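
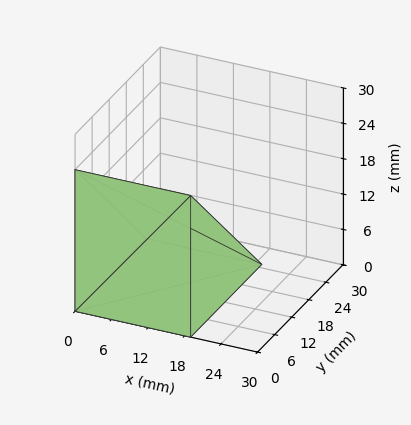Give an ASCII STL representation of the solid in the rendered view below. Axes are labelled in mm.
Reading the render: the shape is a wedge (ramp): 19 × 25 mm base, rising to 24 mm along the y=0 edge and sloping linearly to z=0 at y=25 (dimensions read to the nearest mm from the axis ticks). For the STL, each face is triangulated and given an outward normal.

solid part
  facet normal 0.0000 0.0000 -1.0000
    outer loop
      vertex 19.0 25.0 0.0
      vertex 19.0 0.0 0.0
      vertex 0.0 0.0 0.0
    endloop
  endfacet
  facet normal 0.0000 0.0000 -1.0000
    outer loop
      vertex 0.0 25.0 0.0
      vertex 19.0 25.0 0.0
      vertex 0.0 0.0 0.0
    endloop
  endfacet
  facet normal 0.0000 -1.0000 0.0000
    outer loop
      vertex 0.0 0.0 0.0
      vertex 19.0 0.0 0.0
      vertex 19.0 0.0 24.0
    endloop
  endfacet
  facet normal 0.0000 -1.0000 0.0000
    outer loop
      vertex 0.0 0.0 0.0
      vertex 19.0 0.0 24.0
      vertex 0.0 0.0 24.0
    endloop
  endfacet
  facet normal 0.0000 0.6925 0.7214
    outer loop
      vertex 0.0 0.0 24.0
      vertex 19.0 0.0 24.0
      vertex 19.0 25.0 0.0
    endloop
  endfacet
  facet normal 0.0000 0.6925 0.7214
    outer loop
      vertex 0.0 0.0 24.0
      vertex 19.0 25.0 0.0
      vertex 0.0 25.0 0.0
    endloop
  endfacet
  facet normal -1.0000 0.0000 0.0000
    outer loop
      vertex 0.0 0.0 24.0
      vertex 0.0 25.0 0.0
      vertex 0.0 0.0 0.0
    endloop
  endfacet
  facet normal 1.0000 0.0000 0.0000
    outer loop
      vertex 19.0 0.0 0.0
      vertex 19.0 25.0 0.0
      vertex 19.0 0.0 24.0
    endloop
  endfacet
endsolid part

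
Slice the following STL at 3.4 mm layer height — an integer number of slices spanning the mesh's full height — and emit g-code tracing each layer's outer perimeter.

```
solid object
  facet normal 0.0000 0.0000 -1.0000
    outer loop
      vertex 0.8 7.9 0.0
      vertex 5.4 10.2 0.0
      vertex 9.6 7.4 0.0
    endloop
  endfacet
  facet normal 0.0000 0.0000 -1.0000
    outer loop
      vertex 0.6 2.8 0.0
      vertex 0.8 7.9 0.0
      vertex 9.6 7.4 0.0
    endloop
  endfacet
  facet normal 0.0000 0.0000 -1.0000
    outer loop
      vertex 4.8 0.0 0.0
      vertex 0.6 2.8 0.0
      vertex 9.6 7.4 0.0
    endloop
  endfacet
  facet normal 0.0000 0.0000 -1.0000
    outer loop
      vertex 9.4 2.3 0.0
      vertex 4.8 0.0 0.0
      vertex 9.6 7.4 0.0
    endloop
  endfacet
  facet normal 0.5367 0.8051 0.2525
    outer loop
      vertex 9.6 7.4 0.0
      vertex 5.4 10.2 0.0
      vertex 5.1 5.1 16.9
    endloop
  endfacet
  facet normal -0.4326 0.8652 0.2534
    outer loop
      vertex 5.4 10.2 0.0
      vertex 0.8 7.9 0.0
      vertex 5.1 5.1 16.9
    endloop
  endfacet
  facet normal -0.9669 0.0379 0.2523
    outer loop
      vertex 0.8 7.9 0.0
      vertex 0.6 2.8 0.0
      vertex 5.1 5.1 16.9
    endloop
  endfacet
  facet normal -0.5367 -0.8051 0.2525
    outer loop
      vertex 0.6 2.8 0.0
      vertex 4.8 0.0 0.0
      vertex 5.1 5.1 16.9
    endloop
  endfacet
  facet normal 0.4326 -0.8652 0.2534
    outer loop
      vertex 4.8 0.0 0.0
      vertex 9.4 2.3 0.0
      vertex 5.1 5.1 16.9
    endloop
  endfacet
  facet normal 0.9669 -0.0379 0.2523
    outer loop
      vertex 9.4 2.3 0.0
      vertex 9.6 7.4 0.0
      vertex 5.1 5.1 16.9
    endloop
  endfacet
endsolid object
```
; perimeter-only toolpath
G21 ; units = mm
G90 ; absolute positioning
G28 ; home
; layer 1
G0 Z3.4
G0 X8.7 Y6.9
G1 X5.3 Y9.2
G1 X1.7 Y7.3
G1 X1.5 Y3.3
G1 X4.9 Y1.0
G1 X8.5 Y2.9
G1 X8.7 Y6.9
; layer 2
G0 Z6.8
G0 X7.8 Y6.5
G1 X5.3 Y8.2
G1 X2.5 Y6.8
G1 X2.4 Y3.7
G1 X4.9 Y2.0
G1 X7.7 Y3.4
G1 X7.8 Y6.5
; layer 3
G0 Z10.1
G0 X6.9 Y6.0
G1 X5.2 Y7.1
G1 X3.4 Y6.2
G1 X3.3 Y4.2
G1 X5.0 Y3.1
G1 X6.8 Y4.0
G1 X6.9 Y6.0
; layer 4
G0 Z13.5
G0 X6.0 Y5.6
G1 X5.2 Y6.1
G1 X4.2 Y5.7
G1 X4.2 Y4.6
G1 X5.0 Y4.1
G1 X6.0 Y4.5
G1 X6.0 Y5.6
M2 ; end

The solid is a regular 6-sided pyramid, base circumscribed radius ≈ 5.1 mm, apex at z ≈ 16.9 mm. Slicing at Δz = 3.4 mm — 5 equal slices spanning the solid's height, so layer i sits at z = i·h/5 — gives 4 non-empty perimeters. Each is a 6-segment closed polygon; G0 lifts to the layer z and rapids to the start vertex, then G1 traces the edges. The cross-section shrinks linearly with z (the slice at the apex is degenerate and omitted).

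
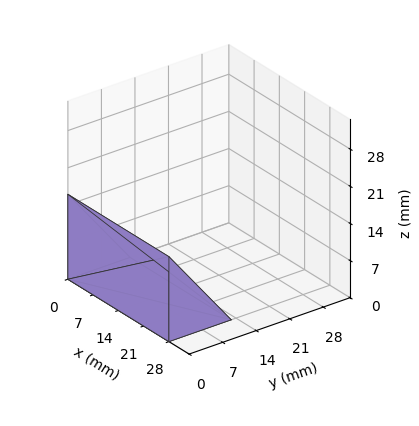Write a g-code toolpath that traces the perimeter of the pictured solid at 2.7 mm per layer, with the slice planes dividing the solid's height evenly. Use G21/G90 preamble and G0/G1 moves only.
Reading the render: the shape is a wedge (ramp): 28 × 13 mm base, rising to 16 mm along the y=0 edge and sloping linearly to z=0 at y=13 (dimensions read to the nearest mm from the axis ticks). For the g-code, the solid's height is divided into equal slices at the stated Δz and each level perimeter traced with G1 moves after a G0 lift.

; perimeter-only toolpath
G21 ; units = mm
G90 ; absolute positioning
G28 ; home
; layer 1
G0 Z2.7
G0 X0.0 Y0.0
G1 X28.0 Y0.0
G1 X28.0 Y10.8
G1 X0.0 Y10.8
G1 X0.0 Y0.0
; layer 2
G0 Z5.3
G0 X0.0 Y0.0
G1 X28.0 Y0.0
G1 X28.0 Y8.7
G1 X0.0 Y8.7
G1 X0.0 Y0.0
; layer 3
G0 Z8.0
G0 X0.0 Y0.0
G1 X28.0 Y0.0
G1 X28.0 Y6.5
G1 X0.0 Y6.5
G1 X0.0 Y0.0
; layer 4
G0 Z10.7
G0 X0.0 Y0.0
G1 X28.0 Y0.0
G1 X28.0 Y4.3
G1 X0.0 Y4.3
G1 X0.0 Y0.0
; layer 5
G0 Z13.3
G0 X0.0 Y0.0
G1 X28.0 Y0.0
G1 X28.0 Y2.2
G1 X0.0 Y2.2
G1 X0.0 Y0.0
M2 ; end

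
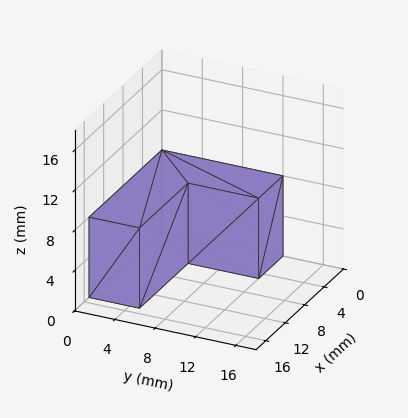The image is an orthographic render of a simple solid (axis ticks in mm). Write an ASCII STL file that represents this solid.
Reading the render: the shape is an L-shaped prism: outer 15 × 12 mm, arm thicknesses ≈ 5 mm (horizontal) and 5 mm (vertical), extruded 8 mm in z (dimensions read to the nearest mm from the axis ticks). For the STL, each face is triangulated and given an outward normal.

solid part
  facet normal 0.0000 0.0000 -1.0000
    outer loop
      vertex 15.0 5.0 0.0
      vertex 15.0 0.0 0.0
      vertex 0.0 0.0 0.0
    endloop
  endfacet
  facet normal 0.0000 0.0000 -1.0000
    outer loop
      vertex 5.0 5.0 0.0
      vertex 15.0 5.0 0.0
      vertex 0.0 0.0 0.0
    endloop
  endfacet
  facet normal 0.0000 0.0000 -1.0000
    outer loop
      vertex 5.0 12.0 0.0
      vertex 5.0 5.0 0.0
      vertex 0.0 0.0 0.0
    endloop
  endfacet
  facet normal 0.0000 0.0000 -1.0000
    outer loop
      vertex 0.0 12.0 0.0
      vertex 5.0 12.0 0.0
      vertex 0.0 0.0 0.0
    endloop
  endfacet
  facet normal 0.0000 0.0000 1.0000
    outer loop
      vertex 0.0 0.0 8.0
      vertex 15.0 0.0 8.0
      vertex 15.0 5.0 8.0
    endloop
  endfacet
  facet normal 0.0000 0.0000 1.0000
    outer loop
      vertex 0.0 0.0 8.0
      vertex 15.0 5.0 8.0
      vertex 5.0 5.0 8.0
    endloop
  endfacet
  facet normal 0.0000 0.0000 1.0000
    outer loop
      vertex 0.0 0.0 8.0
      vertex 5.0 5.0 8.0
      vertex 5.0 12.0 8.0
    endloop
  endfacet
  facet normal 0.0000 0.0000 1.0000
    outer loop
      vertex 0.0 0.0 8.0
      vertex 5.0 12.0 8.0
      vertex 0.0 12.0 8.0
    endloop
  endfacet
  facet normal 0.0000 -1.0000 0.0000
    outer loop
      vertex 0.0 0.0 0.0
      vertex 15.0 0.0 0.0
      vertex 15.0 0.0 8.0
    endloop
  endfacet
  facet normal 0.0000 -1.0000 0.0000
    outer loop
      vertex 0.0 0.0 0.0
      vertex 15.0 0.0 8.0
      vertex 0.0 0.0 8.0
    endloop
  endfacet
  facet normal 1.0000 0.0000 0.0000
    outer loop
      vertex 15.0 0.0 0.0
      vertex 15.0 5.0 0.0
      vertex 15.0 5.0 8.0
    endloop
  endfacet
  facet normal 1.0000 0.0000 0.0000
    outer loop
      vertex 15.0 0.0 0.0
      vertex 15.0 5.0 8.0
      vertex 15.0 0.0 8.0
    endloop
  endfacet
  facet normal 0.0000 1.0000 0.0000
    outer loop
      vertex 15.0 5.0 0.0
      vertex 5.0 5.0 0.0
      vertex 5.0 5.0 8.0
    endloop
  endfacet
  facet normal 0.0000 1.0000 0.0000
    outer loop
      vertex 15.0 5.0 0.0
      vertex 5.0 5.0 8.0
      vertex 15.0 5.0 8.0
    endloop
  endfacet
  facet normal 1.0000 0.0000 0.0000
    outer loop
      vertex 5.0 5.0 0.0
      vertex 5.0 12.0 0.0
      vertex 5.0 12.0 8.0
    endloop
  endfacet
  facet normal 1.0000 0.0000 0.0000
    outer loop
      vertex 5.0 5.0 0.0
      vertex 5.0 12.0 8.0
      vertex 5.0 5.0 8.0
    endloop
  endfacet
  facet normal 0.0000 1.0000 0.0000
    outer loop
      vertex 5.0 12.0 0.0
      vertex 0.0 12.0 0.0
      vertex 0.0 12.0 8.0
    endloop
  endfacet
  facet normal 0.0000 1.0000 0.0000
    outer loop
      vertex 5.0 12.0 0.0
      vertex 0.0 12.0 8.0
      vertex 5.0 12.0 8.0
    endloop
  endfacet
  facet normal -1.0000 0.0000 0.0000
    outer loop
      vertex 0.0 12.0 0.0
      vertex 0.0 0.0 0.0
      vertex 0.0 0.0 8.0
    endloop
  endfacet
  facet normal -1.0000 0.0000 0.0000
    outer loop
      vertex 0.0 12.0 0.0
      vertex 0.0 0.0 8.0
      vertex 0.0 12.0 8.0
    endloop
  endfacet
endsolid part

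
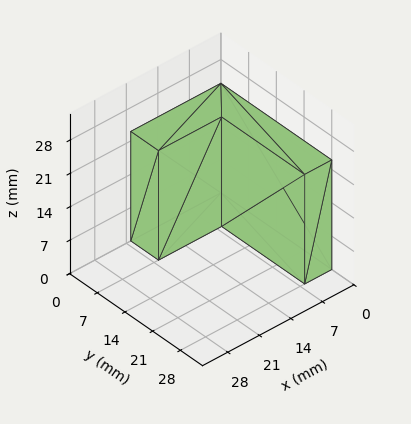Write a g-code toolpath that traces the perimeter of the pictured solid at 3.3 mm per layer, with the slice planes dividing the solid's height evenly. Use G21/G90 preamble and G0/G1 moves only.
Reading the render: the shape is an L-shaped prism: outer 20 × 28 mm, arm thicknesses ≈ 7 mm (horizontal) and 6 mm (vertical), extruded 23 mm in z (dimensions read to the nearest mm from the axis ticks). For the g-code, the solid's height is divided into equal slices at the stated Δz and each level perimeter traced with G1 moves after a G0 lift.

; perimeter-only toolpath
G21 ; units = mm
G90 ; absolute positioning
G28 ; home
; layer 1
G0 Z3.3
G0 X0.0 Y0.0
G1 X20.0 Y0.0
G1 X20.0 Y7.0
G1 X6.0 Y7.0
G1 X6.0 Y28.0
G1 X0.0 Y28.0
G1 X0.0 Y0.0
; layer 2
G0 Z6.6
G0 X0.0 Y0.0
G1 X20.0 Y0.0
G1 X20.0 Y7.0
G1 X6.0 Y7.0
G1 X6.0 Y28.0
G1 X0.0 Y28.0
G1 X0.0 Y0.0
; layer 3
G0 Z9.9
G0 X0.0 Y0.0
G1 X20.0 Y0.0
G1 X20.0 Y7.0
G1 X6.0 Y7.0
G1 X6.0 Y28.0
G1 X0.0 Y28.0
G1 X0.0 Y0.0
; layer 4
G0 Z13.1
G0 X0.0 Y0.0
G1 X20.0 Y0.0
G1 X20.0 Y7.0
G1 X6.0 Y7.0
G1 X6.0 Y28.0
G1 X0.0 Y28.0
G1 X0.0 Y0.0
; layer 5
G0 Z16.4
G0 X0.0 Y0.0
G1 X20.0 Y0.0
G1 X20.0 Y7.0
G1 X6.0 Y7.0
G1 X6.0 Y28.0
G1 X0.0 Y28.0
G1 X0.0 Y0.0
; layer 6
G0 Z19.7
G0 X0.0 Y0.0
G1 X20.0 Y0.0
G1 X20.0 Y7.0
G1 X6.0 Y7.0
G1 X6.0 Y28.0
G1 X0.0 Y28.0
G1 X0.0 Y0.0
; layer 7
G0 Z23.0
G0 X0.0 Y0.0
G1 X20.0 Y0.0
G1 X20.0 Y7.0
G1 X6.0 Y7.0
G1 X6.0 Y28.0
G1 X0.0 Y28.0
G1 X0.0 Y0.0
M2 ; end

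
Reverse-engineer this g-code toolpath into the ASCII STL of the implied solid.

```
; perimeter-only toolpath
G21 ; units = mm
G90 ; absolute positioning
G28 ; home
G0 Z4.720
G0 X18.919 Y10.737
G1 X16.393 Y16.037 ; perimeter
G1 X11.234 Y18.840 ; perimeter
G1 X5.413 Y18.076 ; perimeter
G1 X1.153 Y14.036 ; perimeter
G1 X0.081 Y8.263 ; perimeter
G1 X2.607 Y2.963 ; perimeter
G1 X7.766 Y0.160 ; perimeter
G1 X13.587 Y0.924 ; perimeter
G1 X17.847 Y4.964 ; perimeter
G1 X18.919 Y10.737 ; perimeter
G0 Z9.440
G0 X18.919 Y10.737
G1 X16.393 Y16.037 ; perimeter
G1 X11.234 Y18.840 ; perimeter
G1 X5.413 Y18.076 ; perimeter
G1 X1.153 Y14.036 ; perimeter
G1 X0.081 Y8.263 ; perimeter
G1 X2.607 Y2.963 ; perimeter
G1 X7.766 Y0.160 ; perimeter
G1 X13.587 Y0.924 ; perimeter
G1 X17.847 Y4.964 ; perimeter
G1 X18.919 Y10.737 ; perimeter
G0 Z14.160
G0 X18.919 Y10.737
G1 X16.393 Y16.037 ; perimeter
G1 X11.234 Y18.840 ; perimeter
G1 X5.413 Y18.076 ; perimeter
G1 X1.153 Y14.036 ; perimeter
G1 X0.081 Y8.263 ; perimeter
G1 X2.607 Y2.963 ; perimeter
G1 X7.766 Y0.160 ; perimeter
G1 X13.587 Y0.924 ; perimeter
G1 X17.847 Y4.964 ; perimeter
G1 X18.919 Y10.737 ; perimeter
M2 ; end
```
solid part
  facet normal 0.0000 0.0000 -1.0000
    outer loop
      vertex 11.234 18.840 0.000
      vertex 16.393 16.037 0.000
      vertex 18.919 10.737 0.000
    endloop
  endfacet
  facet normal 0.0000 0.0000 -1.0000
    outer loop
      vertex 5.413 18.076 0.000
      vertex 11.234 18.840 0.000
      vertex 18.919 10.737 0.000
    endloop
  endfacet
  facet normal 0.0000 0.0000 -1.0000
    outer loop
      vertex 1.153 14.036 0.000
      vertex 5.413 18.076 0.000
      vertex 18.919 10.737 0.000
    endloop
  endfacet
  facet normal 0.0000 0.0000 -1.0000
    outer loop
      vertex 0.081 8.263 0.000
      vertex 1.153 14.036 0.000
      vertex 18.919 10.737 0.000
    endloop
  endfacet
  facet normal 0.0000 0.0000 -1.0000
    outer loop
      vertex 2.607 2.963 0.000
      vertex 0.081 8.263 0.000
      vertex 18.919 10.737 0.000
    endloop
  endfacet
  facet normal 0.0000 0.0000 -1.0000
    outer loop
      vertex 7.766 0.160 0.000
      vertex 2.607 2.963 0.000
      vertex 18.919 10.737 0.000
    endloop
  endfacet
  facet normal 0.0000 0.0000 -1.0000
    outer loop
      vertex 13.587 0.924 0.000
      vertex 7.766 0.160 0.000
      vertex 18.919 10.737 0.000
    endloop
  endfacet
  facet normal 0.0000 0.0000 -1.0000
    outer loop
      vertex 17.847 4.964 0.000
      vertex 13.587 0.924 0.000
      vertex 18.919 10.737 0.000
    endloop
  endfacet
  facet normal 0.0000 0.0000 1.0000
    outer loop
      vertex 18.919 10.737 14.160
      vertex 16.393 16.037 14.160
      vertex 11.234 18.840 14.160
    endloop
  endfacet
  facet normal 0.0000 0.0000 1.0000
    outer loop
      vertex 18.919 10.737 14.160
      vertex 11.234 18.840 14.160
      vertex 5.413 18.076 14.160
    endloop
  endfacet
  facet normal 0.0000 0.0000 1.0000
    outer loop
      vertex 18.919 10.737 14.160
      vertex 5.413 18.076 14.160
      vertex 1.153 14.036 14.160
    endloop
  endfacet
  facet normal 0.0000 0.0000 1.0000
    outer loop
      vertex 18.919 10.737 14.160
      vertex 1.153 14.036 14.160
      vertex 0.081 8.263 14.160
    endloop
  endfacet
  facet normal 0.0000 0.0000 1.0000
    outer loop
      vertex 18.919 10.737 14.160
      vertex 0.081 8.263 14.160
      vertex 2.607 2.963 14.160
    endloop
  endfacet
  facet normal 0.0000 0.0000 1.0000
    outer loop
      vertex 18.919 10.737 14.160
      vertex 2.607 2.963 14.160
      vertex 7.766 0.160 14.160
    endloop
  endfacet
  facet normal 0.0000 0.0000 1.0000
    outer loop
      vertex 18.919 10.737 14.160
      vertex 7.766 0.160 14.160
      vertex 13.587 0.924 14.160
    endloop
  endfacet
  facet normal 0.0000 0.0000 1.0000
    outer loop
      vertex 18.919 10.737 14.160
      vertex 13.587 0.924 14.160
      vertex 17.847 4.964 14.160
    endloop
  endfacet
  facet normal 0.9027 0.4302 0.0000
    outer loop
      vertex 18.919 10.737 0.000
      vertex 16.393 16.037 0.000
      vertex 16.393 16.037 14.160
    endloop
  endfacet
  facet normal 0.9027 0.4302 0.0000
    outer loop
      vertex 18.919 10.737 0.000
      vertex 16.393 16.037 14.160
      vertex 18.919 10.737 14.160
    endloop
  endfacet
  facet normal 0.4774 0.8787 0.0000
    outer loop
      vertex 16.393 16.037 0.000
      vertex 11.234 18.840 0.000
      vertex 11.234 18.840 14.160
    endloop
  endfacet
  facet normal 0.4774 0.8787 0.0000
    outer loop
      vertex 16.393 16.037 0.000
      vertex 11.234 18.840 14.160
      vertex 16.393 16.037 14.160
    endloop
  endfacet
  facet normal -0.1301 0.9915 0.0000
    outer loop
      vertex 11.234 18.840 0.000
      vertex 5.413 18.076 0.000
      vertex 5.413 18.076 14.160
    endloop
  endfacet
  facet normal -0.1301 0.9915 0.0000
    outer loop
      vertex 11.234 18.840 0.000
      vertex 5.413 18.076 14.160
      vertex 11.234 18.840 14.160
    endloop
  endfacet
  facet normal -0.6881 0.7256 0.0000
    outer loop
      vertex 5.413 18.076 0.000
      vertex 1.153 14.036 0.000
      vertex 1.153 14.036 14.160
    endloop
  endfacet
  facet normal -0.6881 0.7256 0.0000
    outer loop
      vertex 5.413 18.076 0.000
      vertex 1.153 14.036 14.160
      vertex 5.413 18.076 14.160
    endloop
  endfacet
  facet normal -0.9832 0.1826 0.0000
    outer loop
      vertex 1.153 14.036 0.000
      vertex 0.081 8.263 0.000
      vertex 0.081 8.263 14.160
    endloop
  endfacet
  facet normal -0.9832 0.1826 0.0000
    outer loop
      vertex 1.153 14.036 0.000
      vertex 0.081 8.263 14.160
      vertex 1.153 14.036 14.160
    endloop
  endfacet
  facet normal -0.9027 -0.4302 0.0000
    outer loop
      vertex 0.081 8.263 0.000
      vertex 2.607 2.963 0.000
      vertex 2.607 2.963 14.160
    endloop
  endfacet
  facet normal -0.9027 -0.4302 0.0000
    outer loop
      vertex 0.081 8.263 0.000
      vertex 2.607 2.963 14.160
      vertex 0.081 8.263 14.160
    endloop
  endfacet
  facet normal -0.4774 -0.8787 0.0000
    outer loop
      vertex 2.607 2.963 0.000
      vertex 7.766 0.160 0.000
      vertex 7.766 0.160 14.160
    endloop
  endfacet
  facet normal -0.4774 -0.8787 0.0000
    outer loop
      vertex 2.607 2.963 0.000
      vertex 7.766 0.160 14.160
      vertex 2.607 2.963 14.160
    endloop
  endfacet
  facet normal 0.1301 -0.9915 0.0000
    outer loop
      vertex 7.766 0.160 0.000
      vertex 13.587 0.924 0.000
      vertex 13.587 0.924 14.160
    endloop
  endfacet
  facet normal 0.1301 -0.9915 0.0000
    outer loop
      vertex 7.766 0.160 0.000
      vertex 13.587 0.924 14.160
      vertex 7.766 0.160 14.160
    endloop
  endfacet
  facet normal 0.6881 -0.7256 0.0000
    outer loop
      vertex 13.587 0.924 0.000
      vertex 17.847 4.964 0.000
      vertex 17.847 4.964 14.160
    endloop
  endfacet
  facet normal 0.6881 -0.7256 0.0000
    outer loop
      vertex 13.587 0.924 0.000
      vertex 17.847 4.964 14.160
      vertex 13.587 0.924 14.160
    endloop
  endfacet
  facet normal 0.9832 -0.1826 0.0000
    outer loop
      vertex 17.847 4.964 0.000
      vertex 18.919 10.737 0.000
      vertex 18.919 10.737 14.160
    endloop
  endfacet
  facet normal 0.9832 -0.1826 0.0000
    outer loop
      vertex 17.847 4.964 0.000
      vertex 18.919 10.737 14.160
      vertex 17.847 4.964 14.160
    endloop
  endfacet
endsolid part

The G0 Z moves step by Δz≈4.720 mm. Every layer's G1 loop is the same polygon, so the solid is a straight extrusion of it from z=0 to z≈14.2. Closing with flat bottom and top caps and triangulating gives 36 facets — a regular 10-sided prism (a cylinder approximated with 10 flat sides), circumscribed radius ≈ 9.5 mm, height ≈ 14.2 mm.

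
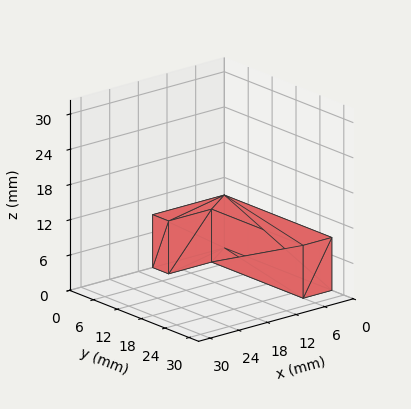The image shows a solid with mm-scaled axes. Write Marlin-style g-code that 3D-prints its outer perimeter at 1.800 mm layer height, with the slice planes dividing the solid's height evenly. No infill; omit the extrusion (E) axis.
Reading the render: the shape is an L-shaped prism: outer 15 × 27 mm, arm thicknesses ≈ 4 mm (horizontal) and 6 mm (vertical), extruded 9 mm in z (dimensions read to the nearest mm from the axis ticks). For the g-code, the solid's height is divided into equal slices at the stated Δz and each level perimeter traced with G1 moves after a G0 lift.

; perimeter-only toolpath
G21 ; units = mm
G90 ; absolute positioning
G28 ; home
; layer 1
G0 Z1.800
G0 X0.000 Y0.000
G1 X15.000 Y0.000
G1 X15.000 Y4.000
G1 X6.000 Y4.000
G1 X6.000 Y27.000
G1 X0.000 Y27.000
G1 X0.000 Y0.000
; layer 2
G0 Z3.600
G0 X0.000 Y0.000
G1 X15.000 Y0.000
G1 X15.000 Y4.000
G1 X6.000 Y4.000
G1 X6.000 Y27.000
G1 X0.000 Y27.000
G1 X0.000 Y0.000
; layer 3
G0 Z5.400
G0 X0.000 Y0.000
G1 X15.000 Y0.000
G1 X15.000 Y4.000
G1 X6.000 Y4.000
G1 X6.000 Y27.000
G1 X0.000 Y27.000
G1 X0.000 Y0.000
; layer 4
G0 Z7.200
G0 X0.000 Y0.000
G1 X15.000 Y0.000
G1 X15.000 Y4.000
G1 X6.000 Y4.000
G1 X6.000 Y27.000
G1 X0.000 Y27.000
G1 X0.000 Y0.000
; layer 5
G0 Z9.000
G0 X0.000 Y0.000
G1 X15.000 Y0.000
G1 X15.000 Y4.000
G1 X6.000 Y4.000
G1 X6.000 Y27.000
G1 X0.000 Y27.000
G1 X0.000 Y0.000
M2 ; end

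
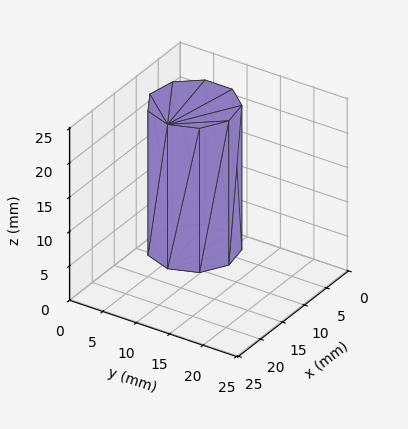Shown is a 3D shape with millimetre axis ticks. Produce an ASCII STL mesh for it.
Reading the render: the shape is a regular 9-sided prism (a cylinder approximated with 9 flat sides), circumscribed radius ≈ 6 mm, height ≈ 21 mm (dimensions read to the nearest mm from the axis ticks). For the STL, each face is triangulated and given an outward normal.

solid part
  facet normal 0.0000 0.0000 -1.0000
    outer loop
      vertex 7.042 11.909 0.000
      vertex 10.596 9.857 0.000
      vertex 12.000 6.000 0.000
    endloop
  endfacet
  facet normal 0.0000 0.0000 -1.0000
    outer loop
      vertex 3.000 11.196 0.000
      vertex 7.042 11.909 0.000
      vertex 12.000 6.000 0.000
    endloop
  endfacet
  facet normal 0.0000 0.0000 -1.0000
    outer loop
      vertex 0.362 8.052 0.000
      vertex 3.000 11.196 0.000
      vertex 12.000 6.000 0.000
    endloop
  endfacet
  facet normal 0.0000 0.0000 -1.0000
    outer loop
      vertex 0.362 3.948 0.000
      vertex 0.362 8.052 0.000
      vertex 12.000 6.000 0.000
    endloop
  endfacet
  facet normal 0.0000 0.0000 -1.0000
    outer loop
      vertex 3.000 0.804 0.000
      vertex 0.362 3.948 0.000
      vertex 12.000 6.000 0.000
    endloop
  endfacet
  facet normal 0.0000 0.0000 -1.0000
    outer loop
      vertex 7.042 0.091 0.000
      vertex 3.000 0.804 0.000
      vertex 12.000 6.000 0.000
    endloop
  endfacet
  facet normal 0.0000 0.0000 -1.0000
    outer loop
      vertex 10.596 2.143 0.000
      vertex 7.042 0.091 0.000
      vertex 12.000 6.000 0.000
    endloop
  endfacet
  facet normal 0.0000 0.0000 1.0000
    outer loop
      vertex 12.000 6.000 21.000
      vertex 10.596 9.857 21.000
      vertex 7.042 11.909 21.000
    endloop
  endfacet
  facet normal 0.0000 0.0000 1.0000
    outer loop
      vertex 12.000 6.000 21.000
      vertex 7.042 11.909 21.000
      vertex 3.000 11.196 21.000
    endloop
  endfacet
  facet normal 0.0000 0.0000 1.0000
    outer loop
      vertex 12.000 6.000 21.000
      vertex 3.000 11.196 21.000
      vertex 0.362 8.052 21.000
    endloop
  endfacet
  facet normal 0.0000 0.0000 1.0000
    outer loop
      vertex 12.000 6.000 21.000
      vertex 0.362 8.052 21.000
      vertex 0.362 3.948 21.000
    endloop
  endfacet
  facet normal 0.0000 0.0000 1.0000
    outer loop
      vertex 12.000 6.000 21.000
      vertex 0.362 3.948 21.000
      vertex 3.000 0.804 21.000
    endloop
  endfacet
  facet normal 0.0000 0.0000 1.0000
    outer loop
      vertex 12.000 6.000 21.000
      vertex 3.000 0.804 21.000
      vertex 7.042 0.091 21.000
    endloop
  endfacet
  facet normal 0.0000 0.0000 1.0000
    outer loop
      vertex 12.000 6.000 21.000
      vertex 7.042 0.091 21.000
      vertex 10.596 2.143 21.000
    endloop
  endfacet
  facet normal 0.9397 0.3421 0.0000
    outer loop
      vertex 12.000 6.000 0.000
      vertex 10.596 9.857 0.000
      vertex 10.596 9.857 21.000
    endloop
  endfacet
  facet normal 0.9397 0.3421 0.0000
    outer loop
      vertex 12.000 6.000 0.000
      vertex 10.596 9.857 21.000
      vertex 12.000 6.000 21.000
    endloop
  endfacet
  facet normal 0.5000 0.8660 0.0000
    outer loop
      vertex 10.596 9.857 0.000
      vertex 7.042 11.909 0.000
      vertex 7.042 11.909 21.000
    endloop
  endfacet
  facet normal 0.5000 0.8660 0.0000
    outer loop
      vertex 10.596 9.857 0.000
      vertex 7.042 11.909 21.000
      vertex 10.596 9.857 21.000
    endloop
  endfacet
  facet normal -0.1737 0.9848 0.0000
    outer loop
      vertex 7.042 11.909 0.000
      vertex 3.000 11.196 0.000
      vertex 3.000 11.196 21.000
    endloop
  endfacet
  facet normal -0.1737 0.9848 0.0000
    outer loop
      vertex 7.042 11.909 0.000
      vertex 3.000 11.196 21.000
      vertex 7.042 11.909 21.000
    endloop
  endfacet
  facet normal -0.7661 0.6428 0.0000
    outer loop
      vertex 3.000 11.196 0.000
      vertex 0.362 8.052 0.000
      vertex 0.362 8.052 21.000
    endloop
  endfacet
  facet normal -0.7661 0.6428 0.0000
    outer loop
      vertex 3.000 11.196 0.000
      vertex 0.362 8.052 21.000
      vertex 3.000 11.196 21.000
    endloop
  endfacet
  facet normal -1.0000 0.0000 0.0000
    outer loop
      vertex 0.362 8.052 0.000
      vertex 0.362 3.948 0.000
      vertex 0.362 3.948 21.000
    endloop
  endfacet
  facet normal -1.0000 0.0000 0.0000
    outer loop
      vertex 0.362 8.052 0.000
      vertex 0.362 3.948 21.000
      vertex 0.362 8.052 21.000
    endloop
  endfacet
  facet normal -0.7661 -0.6428 0.0000
    outer loop
      vertex 0.362 3.948 0.000
      vertex 3.000 0.804 0.000
      vertex 3.000 0.804 21.000
    endloop
  endfacet
  facet normal -0.7661 -0.6428 0.0000
    outer loop
      vertex 0.362 3.948 0.000
      vertex 3.000 0.804 21.000
      vertex 0.362 3.948 21.000
    endloop
  endfacet
  facet normal -0.1737 -0.9848 0.0000
    outer loop
      vertex 3.000 0.804 0.000
      vertex 7.042 0.091 0.000
      vertex 7.042 0.091 21.000
    endloop
  endfacet
  facet normal -0.1737 -0.9848 0.0000
    outer loop
      vertex 3.000 0.804 0.000
      vertex 7.042 0.091 21.000
      vertex 3.000 0.804 21.000
    endloop
  endfacet
  facet normal 0.5000 -0.8660 0.0000
    outer loop
      vertex 7.042 0.091 0.000
      vertex 10.596 2.143 0.000
      vertex 10.596 2.143 21.000
    endloop
  endfacet
  facet normal 0.5000 -0.8660 0.0000
    outer loop
      vertex 7.042 0.091 0.000
      vertex 10.596 2.143 21.000
      vertex 7.042 0.091 21.000
    endloop
  endfacet
  facet normal 0.9397 -0.3421 0.0000
    outer loop
      vertex 10.596 2.143 0.000
      vertex 12.000 6.000 0.000
      vertex 12.000 6.000 21.000
    endloop
  endfacet
  facet normal 0.9397 -0.3421 0.0000
    outer loop
      vertex 10.596 2.143 0.000
      vertex 12.000 6.000 21.000
      vertex 10.596 2.143 21.000
    endloop
  endfacet
endsolid part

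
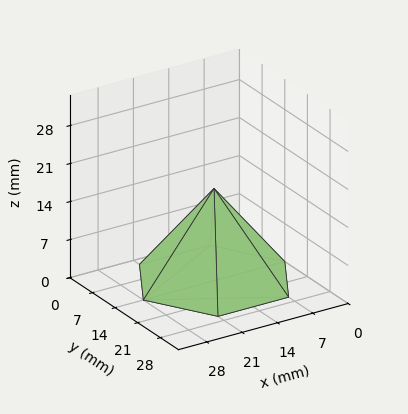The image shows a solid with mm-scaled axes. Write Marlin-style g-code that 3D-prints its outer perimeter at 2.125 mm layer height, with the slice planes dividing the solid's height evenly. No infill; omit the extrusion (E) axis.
Reading the render: the shape is a regular 6-sided pyramid, base circumscribed radius ≈ 14 mm, apex at z ≈ 17 mm (dimensions read to the nearest mm from the axis ticks). For the g-code, the solid's height is divided into equal slices at the stated Δz and each level perimeter traced with G1 moves after a G0 lift.

; perimeter-only toolpath
G21 ; units = mm
G90 ; absolute positioning
G28 ; home
; layer 1
G0 Z2.125
G0 X26.250 Y14.000
G1 X20.125 Y24.608
G1 X7.875 Y24.608
G1 X1.750 Y14.000
G1 X7.875 Y3.391
G1 X20.125 Y3.391
G1 X26.250 Y14.000
; layer 2
G0 Z4.250
G0 X24.500 Y14.000
G1 X19.250 Y23.093
G1 X8.750 Y23.093
G1 X3.500 Y14.000
G1 X8.750 Y4.907
G1 X19.250 Y4.907
G1 X24.500 Y14.000
; layer 3
G0 Z6.375
G0 X22.750 Y14.000
G1 X18.375 Y21.578
G1 X9.625 Y21.578
G1 X5.250 Y14.000
G1 X9.625 Y6.422
G1 X18.375 Y6.422
G1 X22.750 Y14.000
; layer 4
G0 Z8.500
G0 X21.000 Y14.000
G1 X17.500 Y20.062
G1 X10.500 Y20.062
G1 X7.000 Y14.000
G1 X10.500 Y7.938
G1 X17.500 Y7.938
G1 X21.000 Y14.000
; layer 5
G0 Z10.625
G0 X19.250 Y14.000
G1 X16.625 Y18.547
G1 X11.375 Y18.547
G1 X8.750 Y14.000
G1 X11.375 Y9.454
G1 X16.625 Y9.454
G1 X19.250 Y14.000
; layer 6
G0 Z12.750
G0 X17.500 Y14.000
G1 X15.750 Y17.031
G1 X12.250 Y17.031
G1 X10.500 Y14.000
G1 X12.250 Y10.969
G1 X15.750 Y10.969
G1 X17.500 Y14.000
; layer 7
G0 Z14.875
G0 X15.750 Y14.000
G1 X14.875 Y15.515
G1 X13.125 Y15.515
G1 X12.250 Y14.000
G1 X13.125 Y12.485
G1 X14.875 Y12.485
G1 X15.750 Y14.000
M2 ; end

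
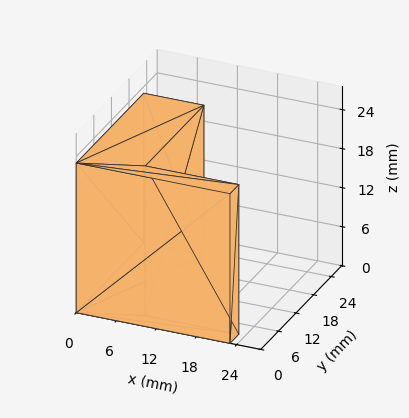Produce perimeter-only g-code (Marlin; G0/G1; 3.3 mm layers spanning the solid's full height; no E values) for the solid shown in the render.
Reading the render: the shape is an L-shaped prism: outer 23 × 23 mm, arm thicknesses ≈ 3 mm (horizontal) and 9 mm (vertical), extruded 23 mm in z (dimensions read to the nearest mm from the axis ticks). For the g-code, the solid's height is divided into equal slices at the stated Δz and each level perimeter traced with G1 moves after a G0 lift.

; perimeter-only toolpath
G21 ; units = mm
G90 ; absolute positioning
G28 ; home
; layer 1
G0 Z3.3
G0 X0.0 Y0.0
G1 X23.0 Y0.0
G1 X23.0 Y3.0
G1 X9.0 Y3.0
G1 X9.0 Y23.0
G1 X0.0 Y23.0
G1 X0.0 Y0.0
; layer 2
G0 Z6.6
G0 X0.0 Y0.0
G1 X23.0 Y0.0
G1 X23.0 Y3.0
G1 X9.0 Y3.0
G1 X9.0 Y23.0
G1 X0.0 Y23.0
G1 X0.0 Y0.0
; layer 3
G0 Z9.9
G0 X0.0 Y0.0
G1 X23.0 Y0.0
G1 X23.0 Y3.0
G1 X9.0 Y3.0
G1 X9.0 Y23.0
G1 X0.0 Y23.0
G1 X0.0 Y0.0
; layer 4
G0 Z13.1
G0 X0.0 Y0.0
G1 X23.0 Y0.0
G1 X23.0 Y3.0
G1 X9.0 Y3.0
G1 X9.0 Y23.0
G1 X0.0 Y23.0
G1 X0.0 Y0.0
; layer 5
G0 Z16.4
G0 X0.0 Y0.0
G1 X23.0 Y0.0
G1 X23.0 Y3.0
G1 X9.0 Y3.0
G1 X9.0 Y23.0
G1 X0.0 Y23.0
G1 X0.0 Y0.0
; layer 6
G0 Z19.7
G0 X0.0 Y0.0
G1 X23.0 Y0.0
G1 X23.0 Y3.0
G1 X9.0 Y3.0
G1 X9.0 Y23.0
G1 X0.0 Y23.0
G1 X0.0 Y0.0
; layer 7
G0 Z23.0
G0 X0.0 Y0.0
G1 X23.0 Y0.0
G1 X23.0 Y3.0
G1 X9.0 Y3.0
G1 X9.0 Y23.0
G1 X0.0 Y23.0
G1 X0.0 Y0.0
M2 ; end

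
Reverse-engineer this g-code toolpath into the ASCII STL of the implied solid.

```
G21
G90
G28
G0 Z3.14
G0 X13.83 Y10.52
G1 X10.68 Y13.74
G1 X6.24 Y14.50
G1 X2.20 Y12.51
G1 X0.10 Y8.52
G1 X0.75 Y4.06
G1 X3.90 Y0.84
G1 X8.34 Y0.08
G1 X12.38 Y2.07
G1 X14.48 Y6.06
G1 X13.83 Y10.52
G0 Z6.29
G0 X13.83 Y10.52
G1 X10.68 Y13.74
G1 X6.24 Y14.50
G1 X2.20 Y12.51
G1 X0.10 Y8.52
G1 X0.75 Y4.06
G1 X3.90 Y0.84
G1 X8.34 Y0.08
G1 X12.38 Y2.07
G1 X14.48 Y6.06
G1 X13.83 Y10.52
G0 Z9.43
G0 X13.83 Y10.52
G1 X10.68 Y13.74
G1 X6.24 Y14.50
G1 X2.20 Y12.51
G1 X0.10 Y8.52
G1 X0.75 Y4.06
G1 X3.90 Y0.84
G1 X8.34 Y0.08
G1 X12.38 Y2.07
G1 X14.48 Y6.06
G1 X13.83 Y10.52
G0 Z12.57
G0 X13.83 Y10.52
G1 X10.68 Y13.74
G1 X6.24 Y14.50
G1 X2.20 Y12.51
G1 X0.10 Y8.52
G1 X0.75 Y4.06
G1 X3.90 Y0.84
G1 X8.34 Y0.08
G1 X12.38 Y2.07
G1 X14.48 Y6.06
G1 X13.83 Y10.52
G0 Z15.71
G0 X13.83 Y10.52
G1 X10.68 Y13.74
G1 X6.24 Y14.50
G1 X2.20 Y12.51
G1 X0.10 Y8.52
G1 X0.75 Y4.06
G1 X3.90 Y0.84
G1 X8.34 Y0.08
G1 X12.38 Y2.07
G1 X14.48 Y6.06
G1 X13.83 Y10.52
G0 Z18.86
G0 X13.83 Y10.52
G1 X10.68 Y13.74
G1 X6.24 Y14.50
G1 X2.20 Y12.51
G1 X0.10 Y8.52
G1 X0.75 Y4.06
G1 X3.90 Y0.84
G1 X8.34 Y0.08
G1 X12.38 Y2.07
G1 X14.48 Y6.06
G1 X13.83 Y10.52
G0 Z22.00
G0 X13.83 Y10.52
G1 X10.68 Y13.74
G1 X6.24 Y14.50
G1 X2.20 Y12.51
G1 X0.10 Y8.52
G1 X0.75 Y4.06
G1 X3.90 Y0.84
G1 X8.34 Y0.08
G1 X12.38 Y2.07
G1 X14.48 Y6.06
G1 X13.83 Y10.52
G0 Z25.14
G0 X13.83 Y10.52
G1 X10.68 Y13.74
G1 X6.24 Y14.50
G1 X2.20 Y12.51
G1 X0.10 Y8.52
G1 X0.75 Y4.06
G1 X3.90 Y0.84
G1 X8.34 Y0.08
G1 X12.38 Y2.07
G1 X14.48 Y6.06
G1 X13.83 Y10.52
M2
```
solid part
  facet normal 0.0000 0.0000 -1.0000
    outer loop
      vertex 6.24 14.50 0.00
      vertex 10.68 13.74 0.00
      vertex 13.83 10.52 0.00
    endloop
  endfacet
  facet normal 0.0000 0.0000 -1.0000
    outer loop
      vertex 2.20 12.51 0.00
      vertex 6.24 14.50 0.00
      vertex 13.83 10.52 0.00
    endloop
  endfacet
  facet normal 0.0000 0.0000 -1.0000
    outer loop
      vertex 0.10 8.52 0.00
      vertex 2.20 12.51 0.00
      vertex 13.83 10.52 0.00
    endloop
  endfacet
  facet normal 0.0000 0.0000 -1.0000
    outer loop
      vertex 0.75 4.06 0.00
      vertex 0.10 8.52 0.00
      vertex 13.83 10.52 0.00
    endloop
  endfacet
  facet normal 0.0000 0.0000 -1.0000
    outer loop
      vertex 3.90 0.84 0.00
      vertex 0.75 4.06 0.00
      vertex 13.83 10.52 0.00
    endloop
  endfacet
  facet normal 0.0000 0.0000 -1.0000
    outer loop
      vertex 8.34 0.08 0.00
      vertex 3.90 0.84 0.00
      vertex 13.83 10.52 0.00
    endloop
  endfacet
  facet normal 0.0000 0.0000 -1.0000
    outer loop
      vertex 12.38 2.07 0.00
      vertex 8.34 0.08 0.00
      vertex 13.83 10.52 0.00
    endloop
  endfacet
  facet normal 0.0000 0.0000 -1.0000
    outer loop
      vertex 14.48 6.06 0.00
      vertex 12.38 2.07 0.00
      vertex 13.83 10.52 0.00
    endloop
  endfacet
  facet normal 0.0000 0.0000 1.0000
    outer loop
      vertex 13.83 10.52 25.14
      vertex 10.68 13.74 25.14
      vertex 6.24 14.50 25.14
    endloop
  endfacet
  facet normal 0.0000 0.0000 1.0000
    outer loop
      vertex 13.83 10.52 25.14
      vertex 6.24 14.50 25.14
      vertex 2.20 12.51 25.14
    endloop
  endfacet
  facet normal 0.0000 0.0000 1.0000
    outer loop
      vertex 13.83 10.52 25.14
      vertex 2.20 12.51 25.14
      vertex 0.10 8.52 25.14
    endloop
  endfacet
  facet normal 0.0000 0.0000 1.0000
    outer loop
      vertex 13.83 10.52 25.14
      vertex 0.10 8.52 25.14
      vertex 0.75 4.06 25.14
    endloop
  endfacet
  facet normal 0.0000 0.0000 1.0000
    outer loop
      vertex 13.83 10.52 25.14
      vertex 0.75 4.06 25.14
      vertex 3.90 0.84 25.14
    endloop
  endfacet
  facet normal 0.0000 0.0000 1.0000
    outer loop
      vertex 13.83 10.52 25.14
      vertex 3.90 0.84 25.14
      vertex 8.34 0.08 25.14
    endloop
  endfacet
  facet normal 0.0000 0.0000 1.0000
    outer loop
      vertex 13.83 10.52 25.14
      vertex 8.34 0.08 25.14
      vertex 12.38 2.07 25.14
    endloop
  endfacet
  facet normal 0.0000 0.0000 1.0000
    outer loop
      vertex 13.83 10.52 25.14
      vertex 12.38 2.07 25.14
      vertex 14.48 6.06 25.14
    endloop
  endfacet
  facet normal 0.7148 0.6993 0.0000
    outer loop
      vertex 13.83 10.52 0.00
      vertex 10.68 13.74 0.00
      vertex 10.68 13.74 25.14
    endloop
  endfacet
  facet normal 0.7148 0.6993 0.0000
    outer loop
      vertex 13.83 10.52 0.00
      vertex 10.68 13.74 25.14
      vertex 13.83 10.52 25.14
    endloop
  endfacet
  facet normal 0.1687 0.9857 0.0000
    outer loop
      vertex 10.68 13.74 0.00
      vertex 6.24 14.50 0.00
      vertex 6.24 14.50 25.14
    endloop
  endfacet
  facet normal 0.1687 0.9857 0.0000
    outer loop
      vertex 10.68 13.74 0.00
      vertex 6.24 14.50 25.14
      vertex 10.68 13.74 25.14
    endloop
  endfacet
  facet normal -0.4419 0.8971 0.0000
    outer loop
      vertex 6.24 14.50 0.00
      vertex 2.20 12.51 0.00
      vertex 2.20 12.51 25.14
    endloop
  endfacet
  facet normal -0.4419 0.8971 0.0000
    outer loop
      vertex 6.24 14.50 0.00
      vertex 2.20 12.51 25.14
      vertex 6.24 14.50 25.14
    endloop
  endfacet
  facet normal -0.8849 0.4657 0.0000
    outer loop
      vertex 2.20 12.51 0.00
      vertex 0.10 8.52 0.00
      vertex 0.10 8.52 25.14
    endloop
  endfacet
  facet normal -0.8849 0.4657 0.0000
    outer loop
      vertex 2.20 12.51 0.00
      vertex 0.10 8.52 25.14
      vertex 2.20 12.51 25.14
    endloop
  endfacet
  facet normal -0.9895 -0.1442 0.0000
    outer loop
      vertex 0.10 8.52 0.00
      vertex 0.75 4.06 0.00
      vertex 0.75 4.06 25.14
    endloop
  endfacet
  facet normal -0.9895 -0.1442 0.0000
    outer loop
      vertex 0.10 8.52 0.00
      vertex 0.75 4.06 25.14
      vertex 0.10 8.52 25.14
    endloop
  endfacet
  facet normal -0.7148 -0.6993 0.0000
    outer loop
      vertex 0.75 4.06 0.00
      vertex 3.90 0.84 0.00
      vertex 3.90 0.84 25.14
    endloop
  endfacet
  facet normal -0.7148 -0.6993 0.0000
    outer loop
      vertex 0.75 4.06 0.00
      vertex 3.90 0.84 25.14
      vertex 0.75 4.06 25.14
    endloop
  endfacet
  facet normal -0.1687 -0.9857 0.0000
    outer loop
      vertex 3.90 0.84 0.00
      vertex 8.34 0.08 0.00
      vertex 8.34 0.08 25.14
    endloop
  endfacet
  facet normal -0.1687 -0.9857 0.0000
    outer loop
      vertex 3.90 0.84 0.00
      vertex 8.34 0.08 25.14
      vertex 3.90 0.84 25.14
    endloop
  endfacet
  facet normal 0.4419 -0.8971 0.0000
    outer loop
      vertex 8.34 0.08 0.00
      vertex 12.38 2.07 0.00
      vertex 12.38 2.07 25.14
    endloop
  endfacet
  facet normal 0.4419 -0.8971 0.0000
    outer loop
      vertex 8.34 0.08 0.00
      vertex 12.38 2.07 25.14
      vertex 8.34 0.08 25.14
    endloop
  endfacet
  facet normal 0.8849 -0.4657 0.0000
    outer loop
      vertex 12.38 2.07 0.00
      vertex 14.48 6.06 0.00
      vertex 14.48 6.06 25.14
    endloop
  endfacet
  facet normal 0.8849 -0.4657 0.0000
    outer loop
      vertex 12.38 2.07 0.00
      vertex 14.48 6.06 25.14
      vertex 12.38 2.07 25.14
    endloop
  endfacet
  facet normal 0.9895 0.1442 0.0000
    outer loop
      vertex 14.48 6.06 0.00
      vertex 13.83 10.52 0.00
      vertex 13.83 10.52 25.14
    endloop
  endfacet
  facet normal 0.9895 0.1442 0.0000
    outer loop
      vertex 14.48 6.06 0.00
      vertex 13.83 10.52 25.14
      vertex 14.48 6.06 25.14
    endloop
  endfacet
endsolid part

The G0 Z moves step by Δz≈3.14 mm. Every layer's G1 loop is the same polygon, so the solid is a straight extrusion of it from z=0 to z≈25.1. Closing with flat bottom and top caps and triangulating gives 36 facets — a regular 10-sided prism (a cylinder approximated with 10 flat sides), circumscribed radius ≈ 7.29 mm, height ≈ 25.1 mm.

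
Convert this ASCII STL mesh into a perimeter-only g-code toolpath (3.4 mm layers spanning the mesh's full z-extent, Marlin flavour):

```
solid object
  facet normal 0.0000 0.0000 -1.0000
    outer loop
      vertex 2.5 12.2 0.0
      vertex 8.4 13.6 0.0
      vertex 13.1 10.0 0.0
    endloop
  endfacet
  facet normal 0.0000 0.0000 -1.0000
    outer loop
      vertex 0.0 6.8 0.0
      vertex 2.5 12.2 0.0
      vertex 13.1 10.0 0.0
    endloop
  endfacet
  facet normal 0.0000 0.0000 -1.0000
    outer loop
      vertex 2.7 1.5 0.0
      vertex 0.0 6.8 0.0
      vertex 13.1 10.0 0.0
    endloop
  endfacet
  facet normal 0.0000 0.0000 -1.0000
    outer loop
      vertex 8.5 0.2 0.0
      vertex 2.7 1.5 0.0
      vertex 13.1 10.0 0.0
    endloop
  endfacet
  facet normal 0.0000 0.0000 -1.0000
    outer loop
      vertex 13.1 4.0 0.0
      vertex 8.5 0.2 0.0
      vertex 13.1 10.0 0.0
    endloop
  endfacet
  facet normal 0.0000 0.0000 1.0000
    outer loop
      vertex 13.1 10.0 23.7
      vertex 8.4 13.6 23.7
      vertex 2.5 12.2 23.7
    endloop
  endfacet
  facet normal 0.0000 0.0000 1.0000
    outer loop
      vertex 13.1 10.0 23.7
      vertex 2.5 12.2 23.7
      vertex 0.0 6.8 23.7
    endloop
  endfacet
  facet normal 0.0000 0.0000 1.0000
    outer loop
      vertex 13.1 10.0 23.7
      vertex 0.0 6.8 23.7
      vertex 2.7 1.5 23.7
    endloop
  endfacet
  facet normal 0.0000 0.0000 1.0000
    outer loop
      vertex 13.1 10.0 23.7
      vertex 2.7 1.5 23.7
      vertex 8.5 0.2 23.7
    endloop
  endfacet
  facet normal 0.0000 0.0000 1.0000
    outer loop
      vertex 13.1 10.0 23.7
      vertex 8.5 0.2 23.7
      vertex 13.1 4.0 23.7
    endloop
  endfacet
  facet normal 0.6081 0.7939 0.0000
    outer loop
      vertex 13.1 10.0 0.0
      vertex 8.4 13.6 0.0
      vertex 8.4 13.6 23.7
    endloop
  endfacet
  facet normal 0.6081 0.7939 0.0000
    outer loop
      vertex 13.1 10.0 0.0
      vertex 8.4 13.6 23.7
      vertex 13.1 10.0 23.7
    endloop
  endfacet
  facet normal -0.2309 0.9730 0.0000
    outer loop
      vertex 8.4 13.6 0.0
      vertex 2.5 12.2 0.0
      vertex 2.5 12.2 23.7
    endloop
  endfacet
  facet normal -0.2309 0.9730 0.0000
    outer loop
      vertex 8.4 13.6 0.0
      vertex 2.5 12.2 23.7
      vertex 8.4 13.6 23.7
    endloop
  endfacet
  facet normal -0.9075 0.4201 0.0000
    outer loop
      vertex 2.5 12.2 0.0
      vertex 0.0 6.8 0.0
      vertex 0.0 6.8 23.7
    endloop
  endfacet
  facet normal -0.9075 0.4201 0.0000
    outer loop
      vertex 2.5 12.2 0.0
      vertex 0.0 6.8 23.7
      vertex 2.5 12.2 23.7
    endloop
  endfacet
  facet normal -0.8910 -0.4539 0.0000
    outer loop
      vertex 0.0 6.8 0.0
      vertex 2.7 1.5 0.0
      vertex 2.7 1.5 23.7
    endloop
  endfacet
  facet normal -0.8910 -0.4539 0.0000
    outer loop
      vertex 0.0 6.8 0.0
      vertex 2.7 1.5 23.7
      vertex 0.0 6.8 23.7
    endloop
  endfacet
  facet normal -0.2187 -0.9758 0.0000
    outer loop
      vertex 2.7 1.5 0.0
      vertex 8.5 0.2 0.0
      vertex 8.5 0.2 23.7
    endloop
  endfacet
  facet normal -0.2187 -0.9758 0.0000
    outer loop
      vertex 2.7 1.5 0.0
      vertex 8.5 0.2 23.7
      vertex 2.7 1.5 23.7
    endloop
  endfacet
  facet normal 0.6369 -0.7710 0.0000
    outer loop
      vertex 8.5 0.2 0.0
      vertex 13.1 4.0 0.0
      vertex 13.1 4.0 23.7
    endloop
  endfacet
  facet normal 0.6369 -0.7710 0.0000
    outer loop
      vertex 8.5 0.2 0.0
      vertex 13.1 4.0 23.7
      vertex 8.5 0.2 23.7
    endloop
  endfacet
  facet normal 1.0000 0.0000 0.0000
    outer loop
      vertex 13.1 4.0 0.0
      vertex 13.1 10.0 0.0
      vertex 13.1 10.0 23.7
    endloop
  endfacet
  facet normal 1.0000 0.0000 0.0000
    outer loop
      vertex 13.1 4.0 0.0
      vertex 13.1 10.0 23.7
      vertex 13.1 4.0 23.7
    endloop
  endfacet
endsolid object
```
; perimeter-only toolpath
G21 ; units = mm
G90 ; absolute positioning
G28 ; home
; layer 1
G0 Z3.4
G0 X13.1 Y10.0
G1 X8.4 Y13.6
G1 X2.5 Y12.2
G1 X0.0 Y6.8
G1 X2.7 Y1.5
G1 X8.5 Y0.2
G1 X13.1 Y4.0
G1 X13.1 Y10.0
; layer 2
G0 Z6.8
G0 X13.1 Y10.0
G1 X8.4 Y13.6
G1 X2.5 Y12.2
G1 X0.0 Y6.8
G1 X2.7 Y1.5
G1 X8.5 Y0.2
G1 X13.1 Y4.0
G1 X13.1 Y10.0
; layer 3
G0 Z10.2
G0 X13.1 Y10.0
G1 X8.4 Y13.6
G1 X2.5 Y12.2
G1 X0.0 Y6.8
G1 X2.7 Y1.5
G1 X8.5 Y0.2
G1 X13.1 Y4.0
G1 X13.1 Y10.0
; layer 4
G0 Z13.5
G0 X13.1 Y10.0
G1 X8.4 Y13.6
G1 X2.5 Y12.2
G1 X0.0 Y6.8
G1 X2.7 Y1.5
G1 X8.5 Y0.2
G1 X13.1 Y4.0
G1 X13.1 Y10.0
; layer 5
G0 Z16.9
G0 X13.1 Y10.0
G1 X8.4 Y13.6
G1 X2.5 Y12.2
G1 X0.0 Y6.8
G1 X2.7 Y1.5
G1 X8.5 Y0.2
G1 X13.1 Y4.0
G1 X13.1 Y10.0
; layer 6
G0 Z20.3
G0 X13.1 Y10.0
G1 X8.4 Y13.6
G1 X2.5 Y12.2
G1 X0.0 Y6.8
G1 X2.7 Y1.5
G1 X8.5 Y0.2
G1 X13.1 Y4.0
G1 X13.1 Y10.0
; layer 7
G0 Z23.7
G0 X13.1 Y10.0
G1 X8.4 Y13.6
G1 X2.5 Y12.2
G1 X0.0 Y6.8
G1 X2.7 Y1.5
G1 X8.5 Y0.2
G1 X13.1 Y4.0
G1 X13.1 Y10.0
M2 ; end

The solid is a regular 7-sided prism (a cylinder approximated with 7 flat sides), circumscribed radius ≈ 6.9 mm, height ≈ 23.7 mm. Slicing at Δz = 3.4 mm — 7 equal slices spanning the solid's height, so layer i sits at z = i·h/7 — gives 7 non-empty perimeters. Each is a 7-segment closed polygon; G0 lifts to the layer z and rapids to the start vertex, then G1 traces the edges.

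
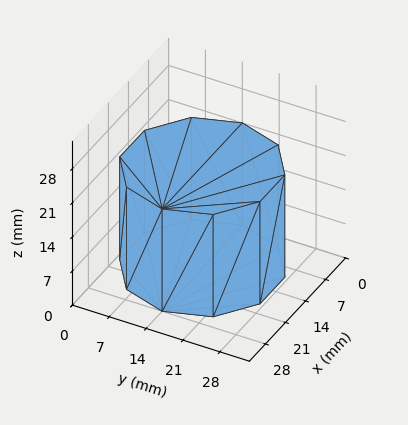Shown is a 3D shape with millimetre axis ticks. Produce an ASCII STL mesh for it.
Reading the render: the shape is a regular 10-sided prism (a cylinder approximated with 10 flat sides), circumscribed radius ≈ 14 mm, height ≈ 21 mm (dimensions read to the nearest mm from the axis ticks). For the STL, each face is triangulated and given an outward normal.

solid part
  facet normal 0.0000 0.0000 -1.0000
    outer loop
      vertex 18.326 27.315 0.000
      vertex 25.326 22.229 0.000
      vertex 28.000 14.000 0.000
    endloop
  endfacet
  facet normal 0.0000 0.0000 -1.0000
    outer loop
      vertex 9.674 27.315 0.000
      vertex 18.326 27.315 0.000
      vertex 28.000 14.000 0.000
    endloop
  endfacet
  facet normal 0.0000 0.0000 -1.0000
    outer loop
      vertex 2.674 22.229 0.000
      vertex 9.674 27.315 0.000
      vertex 28.000 14.000 0.000
    endloop
  endfacet
  facet normal 0.0000 0.0000 -1.0000
    outer loop
      vertex 0.000 14.000 0.000
      vertex 2.674 22.229 0.000
      vertex 28.000 14.000 0.000
    endloop
  endfacet
  facet normal 0.0000 0.0000 -1.0000
    outer loop
      vertex 2.674 5.771 0.000
      vertex 0.000 14.000 0.000
      vertex 28.000 14.000 0.000
    endloop
  endfacet
  facet normal 0.0000 0.0000 -1.0000
    outer loop
      vertex 9.674 0.685 0.000
      vertex 2.674 5.771 0.000
      vertex 28.000 14.000 0.000
    endloop
  endfacet
  facet normal 0.0000 0.0000 -1.0000
    outer loop
      vertex 18.326 0.685 0.000
      vertex 9.674 0.685 0.000
      vertex 28.000 14.000 0.000
    endloop
  endfacet
  facet normal 0.0000 0.0000 -1.0000
    outer loop
      vertex 25.326 5.771 0.000
      vertex 18.326 0.685 0.000
      vertex 28.000 14.000 0.000
    endloop
  endfacet
  facet normal 0.0000 0.0000 1.0000
    outer loop
      vertex 28.000 14.000 21.000
      vertex 25.326 22.229 21.000
      vertex 18.326 27.315 21.000
    endloop
  endfacet
  facet normal 0.0000 0.0000 1.0000
    outer loop
      vertex 28.000 14.000 21.000
      vertex 18.326 27.315 21.000
      vertex 9.674 27.315 21.000
    endloop
  endfacet
  facet normal 0.0000 0.0000 1.0000
    outer loop
      vertex 28.000 14.000 21.000
      vertex 9.674 27.315 21.000
      vertex 2.674 22.229 21.000
    endloop
  endfacet
  facet normal 0.0000 0.0000 1.0000
    outer loop
      vertex 28.000 14.000 21.000
      vertex 2.674 22.229 21.000
      vertex 0.000 14.000 21.000
    endloop
  endfacet
  facet normal 0.0000 0.0000 1.0000
    outer loop
      vertex 28.000 14.000 21.000
      vertex 0.000 14.000 21.000
      vertex 2.674 5.771 21.000
    endloop
  endfacet
  facet normal 0.0000 0.0000 1.0000
    outer loop
      vertex 28.000 14.000 21.000
      vertex 2.674 5.771 21.000
      vertex 9.674 0.685 21.000
    endloop
  endfacet
  facet normal 0.0000 0.0000 1.0000
    outer loop
      vertex 28.000 14.000 21.000
      vertex 9.674 0.685 21.000
      vertex 18.326 0.685 21.000
    endloop
  endfacet
  facet normal 0.0000 0.0000 1.0000
    outer loop
      vertex 28.000 14.000 21.000
      vertex 18.326 0.685 21.000
      vertex 25.326 5.771 21.000
    endloop
  endfacet
  facet normal 0.9510 0.3090 0.0000
    outer loop
      vertex 28.000 14.000 0.000
      vertex 25.326 22.229 0.000
      vertex 25.326 22.229 21.000
    endloop
  endfacet
  facet normal 0.9510 0.3090 0.0000
    outer loop
      vertex 28.000 14.000 0.000
      vertex 25.326 22.229 21.000
      vertex 28.000 14.000 21.000
    endloop
  endfacet
  facet normal 0.5878 0.8090 0.0000
    outer loop
      vertex 25.326 22.229 0.000
      vertex 18.326 27.315 0.000
      vertex 18.326 27.315 21.000
    endloop
  endfacet
  facet normal 0.5878 0.8090 0.0000
    outer loop
      vertex 25.326 22.229 0.000
      vertex 18.326 27.315 21.000
      vertex 25.326 22.229 21.000
    endloop
  endfacet
  facet normal 0.0000 1.0000 0.0000
    outer loop
      vertex 18.326 27.315 0.000
      vertex 9.674 27.315 0.000
      vertex 9.674 27.315 21.000
    endloop
  endfacet
  facet normal 0.0000 1.0000 0.0000
    outer loop
      vertex 18.326 27.315 0.000
      vertex 9.674 27.315 21.000
      vertex 18.326 27.315 21.000
    endloop
  endfacet
  facet normal -0.5878 0.8090 0.0000
    outer loop
      vertex 9.674 27.315 0.000
      vertex 2.674 22.229 0.000
      vertex 2.674 22.229 21.000
    endloop
  endfacet
  facet normal -0.5878 0.8090 0.0000
    outer loop
      vertex 9.674 27.315 0.000
      vertex 2.674 22.229 21.000
      vertex 9.674 27.315 21.000
    endloop
  endfacet
  facet normal -0.9510 0.3090 0.0000
    outer loop
      vertex 2.674 22.229 0.000
      vertex 0.000 14.000 0.000
      vertex 0.000 14.000 21.000
    endloop
  endfacet
  facet normal -0.9510 0.3090 0.0000
    outer loop
      vertex 2.674 22.229 0.000
      vertex 0.000 14.000 21.000
      vertex 2.674 22.229 21.000
    endloop
  endfacet
  facet normal -0.9510 -0.3090 0.0000
    outer loop
      vertex 0.000 14.000 0.000
      vertex 2.674 5.771 0.000
      vertex 2.674 5.771 21.000
    endloop
  endfacet
  facet normal -0.9510 -0.3090 0.0000
    outer loop
      vertex 0.000 14.000 0.000
      vertex 2.674 5.771 21.000
      vertex 0.000 14.000 21.000
    endloop
  endfacet
  facet normal -0.5878 -0.8090 0.0000
    outer loop
      vertex 2.674 5.771 0.000
      vertex 9.674 0.685 0.000
      vertex 9.674 0.685 21.000
    endloop
  endfacet
  facet normal -0.5878 -0.8090 0.0000
    outer loop
      vertex 2.674 5.771 0.000
      vertex 9.674 0.685 21.000
      vertex 2.674 5.771 21.000
    endloop
  endfacet
  facet normal 0.0000 -1.0000 0.0000
    outer loop
      vertex 9.674 0.685 0.000
      vertex 18.326 0.685 0.000
      vertex 18.326 0.685 21.000
    endloop
  endfacet
  facet normal 0.0000 -1.0000 0.0000
    outer loop
      vertex 9.674 0.685 0.000
      vertex 18.326 0.685 21.000
      vertex 9.674 0.685 21.000
    endloop
  endfacet
  facet normal 0.5878 -0.8090 0.0000
    outer loop
      vertex 18.326 0.685 0.000
      vertex 25.326 5.771 0.000
      vertex 25.326 5.771 21.000
    endloop
  endfacet
  facet normal 0.5878 -0.8090 0.0000
    outer loop
      vertex 18.326 0.685 0.000
      vertex 25.326 5.771 21.000
      vertex 18.326 0.685 21.000
    endloop
  endfacet
  facet normal 0.9510 -0.3090 0.0000
    outer loop
      vertex 25.326 5.771 0.000
      vertex 28.000 14.000 0.000
      vertex 28.000 14.000 21.000
    endloop
  endfacet
  facet normal 0.9510 -0.3090 0.0000
    outer loop
      vertex 25.326 5.771 0.000
      vertex 28.000 14.000 21.000
      vertex 25.326 5.771 21.000
    endloop
  endfacet
endsolid part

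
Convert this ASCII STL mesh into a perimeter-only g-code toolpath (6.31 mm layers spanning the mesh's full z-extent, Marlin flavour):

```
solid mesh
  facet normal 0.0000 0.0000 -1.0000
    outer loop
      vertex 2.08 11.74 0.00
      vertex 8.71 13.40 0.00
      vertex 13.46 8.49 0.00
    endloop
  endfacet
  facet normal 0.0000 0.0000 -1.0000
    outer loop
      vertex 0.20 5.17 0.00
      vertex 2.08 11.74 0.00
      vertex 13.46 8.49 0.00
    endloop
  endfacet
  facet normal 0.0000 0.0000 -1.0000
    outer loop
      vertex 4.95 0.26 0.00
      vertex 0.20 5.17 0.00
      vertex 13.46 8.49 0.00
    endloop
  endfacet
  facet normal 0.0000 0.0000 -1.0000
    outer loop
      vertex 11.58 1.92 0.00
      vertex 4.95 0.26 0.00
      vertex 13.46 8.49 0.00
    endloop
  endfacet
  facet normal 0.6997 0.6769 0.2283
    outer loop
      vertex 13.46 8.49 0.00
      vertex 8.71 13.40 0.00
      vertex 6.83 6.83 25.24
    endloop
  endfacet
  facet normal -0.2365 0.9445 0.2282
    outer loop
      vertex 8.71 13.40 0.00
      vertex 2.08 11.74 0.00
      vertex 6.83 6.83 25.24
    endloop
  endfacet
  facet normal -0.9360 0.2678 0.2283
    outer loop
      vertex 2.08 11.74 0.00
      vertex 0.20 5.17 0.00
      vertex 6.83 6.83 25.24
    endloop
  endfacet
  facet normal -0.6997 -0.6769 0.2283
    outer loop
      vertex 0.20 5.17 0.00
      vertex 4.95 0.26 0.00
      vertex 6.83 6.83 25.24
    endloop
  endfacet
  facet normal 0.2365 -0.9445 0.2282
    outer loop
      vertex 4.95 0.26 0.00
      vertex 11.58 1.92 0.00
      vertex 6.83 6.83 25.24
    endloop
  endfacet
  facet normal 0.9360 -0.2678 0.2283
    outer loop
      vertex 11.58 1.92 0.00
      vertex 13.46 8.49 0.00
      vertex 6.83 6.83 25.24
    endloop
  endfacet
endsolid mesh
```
; perimeter-only toolpath
G21 ; units = mm
G90 ; absolute positioning
G28 ; home
; layer 1
G0 Z6.31
G0 X11.80 Y8.07
G1 X8.24 Y11.76
G1 X3.27 Y10.51
G1 X1.86 Y5.58
G1 X5.42 Y1.90
G1 X10.39 Y3.15
G1 X11.80 Y8.07
; layer 2
G0 Z12.62
G0 X10.14 Y7.66
G1 X7.77 Y10.12
G1 X4.46 Y9.29
G1 X3.52 Y6.00
G1 X5.89 Y3.54
G1 X9.21 Y4.38
G1 X10.14 Y7.66
; layer 3
G0 Z18.93
G0 X8.49 Y7.25
G1 X7.30 Y8.47
G1 X5.64 Y8.06
G1 X5.17 Y6.42
G1 X6.36 Y5.19
G1 X8.02 Y5.60
G1 X8.49 Y7.25
M2 ; end

The solid is a regular 6-sided pyramid, base circumscribed radius ≈ 6.83 mm, apex at z ≈ 25.2 mm. Slicing at Δz = 6.31 mm — 4 equal slices spanning the solid's height, so layer i sits at z = i·h/4 — gives 3 non-empty perimeters. Each is a 6-segment closed polygon; G0 lifts to the layer z and rapids to the start vertex, then G1 traces the edges. The cross-section shrinks linearly with z (the slice at the apex is degenerate and omitted).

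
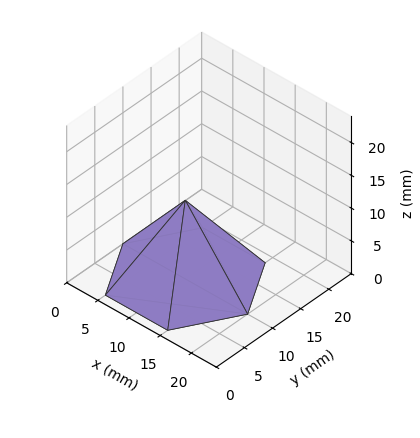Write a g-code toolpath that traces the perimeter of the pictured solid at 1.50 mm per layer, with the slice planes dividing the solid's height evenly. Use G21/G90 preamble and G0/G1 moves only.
Reading the render: the shape is a regular 6-sided pyramid, base circumscribed radius ≈ 10 mm, apex at z ≈ 12 mm (dimensions read to the nearest mm from the axis ticks). For the g-code, the solid's height is divided into equal slices at the stated Δz and each level perimeter traced with G1 moves after a G0 lift.

; perimeter-only toolpath
G21 ; units = mm
G90 ; absolute positioning
G28 ; home
; layer 1
G0 Z1.50
G0 X18.75 Y10.00
G1 X14.38 Y17.58
G1 X5.62 Y17.58
G1 X1.25 Y10.00
G1 X5.62 Y2.42
G1 X14.38 Y2.42
G1 X18.75 Y10.00
; layer 2
G0 Z3.00
G0 X17.50 Y10.00
G1 X13.75 Y16.50
G1 X6.25 Y16.50
G1 X2.50 Y10.00
G1 X6.25 Y3.50
G1 X13.75 Y3.50
G1 X17.50 Y10.00
; layer 3
G0 Z4.50
G0 X16.25 Y10.00
G1 X13.12 Y15.41
G1 X6.88 Y15.41
G1 X3.75 Y10.00
G1 X6.88 Y4.59
G1 X13.12 Y4.59
G1 X16.25 Y10.00
; layer 4
G0 Z6.00
G0 X15.00 Y10.00
G1 X12.50 Y14.33
G1 X7.50 Y14.33
G1 X5.00 Y10.00
G1 X7.50 Y5.67
G1 X12.50 Y5.67
G1 X15.00 Y10.00
; layer 5
G0 Z7.50
G0 X13.75 Y10.00
G1 X11.88 Y13.25
G1 X8.12 Y13.25
G1 X6.25 Y10.00
G1 X8.12 Y6.75
G1 X11.88 Y6.75
G1 X13.75 Y10.00
; layer 6
G0 Z9.00
G0 X12.50 Y10.00
G1 X11.25 Y12.16
G1 X8.75 Y12.16
G1 X7.50 Y10.00
G1 X8.75 Y7.83
G1 X11.25 Y7.83
G1 X12.50 Y10.00
; layer 7
G0 Z10.50
G0 X11.25 Y10.00
G1 X10.62 Y11.08
G1 X9.38 Y11.08
G1 X8.75 Y10.00
G1 X9.38 Y8.92
G1 X10.62 Y8.92
G1 X11.25 Y10.00
M2 ; end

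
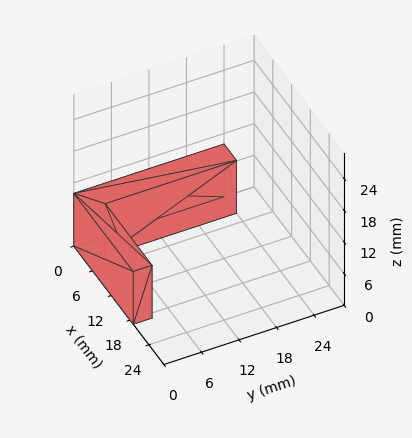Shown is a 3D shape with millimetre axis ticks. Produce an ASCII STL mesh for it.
Reading the render: the shape is an L-shaped prism: outer 19 × 24 mm, arm thicknesses ≈ 3 mm (horizontal) and 4 mm (vertical), extruded 10 mm in z (dimensions read to the nearest mm from the axis ticks). For the STL, each face is triangulated and given an outward normal.

solid part
  facet normal 0.0000 0.0000 -1.0000
    outer loop
      vertex 19.000 3.000 0.000
      vertex 19.000 0.000 0.000
      vertex 0.000 0.000 0.000
    endloop
  endfacet
  facet normal 0.0000 0.0000 -1.0000
    outer loop
      vertex 4.000 3.000 0.000
      vertex 19.000 3.000 0.000
      vertex 0.000 0.000 0.000
    endloop
  endfacet
  facet normal 0.0000 0.0000 -1.0000
    outer loop
      vertex 4.000 24.000 0.000
      vertex 4.000 3.000 0.000
      vertex 0.000 0.000 0.000
    endloop
  endfacet
  facet normal 0.0000 0.0000 -1.0000
    outer loop
      vertex 0.000 24.000 0.000
      vertex 4.000 24.000 0.000
      vertex 0.000 0.000 0.000
    endloop
  endfacet
  facet normal 0.0000 0.0000 1.0000
    outer loop
      vertex 0.000 0.000 10.000
      vertex 19.000 0.000 10.000
      vertex 19.000 3.000 10.000
    endloop
  endfacet
  facet normal 0.0000 0.0000 1.0000
    outer loop
      vertex 0.000 0.000 10.000
      vertex 19.000 3.000 10.000
      vertex 4.000 3.000 10.000
    endloop
  endfacet
  facet normal 0.0000 0.0000 1.0000
    outer loop
      vertex 0.000 0.000 10.000
      vertex 4.000 3.000 10.000
      vertex 4.000 24.000 10.000
    endloop
  endfacet
  facet normal 0.0000 0.0000 1.0000
    outer loop
      vertex 0.000 0.000 10.000
      vertex 4.000 24.000 10.000
      vertex 0.000 24.000 10.000
    endloop
  endfacet
  facet normal 0.0000 -1.0000 0.0000
    outer loop
      vertex 0.000 0.000 0.000
      vertex 19.000 0.000 0.000
      vertex 19.000 0.000 10.000
    endloop
  endfacet
  facet normal 0.0000 -1.0000 0.0000
    outer loop
      vertex 0.000 0.000 0.000
      vertex 19.000 0.000 10.000
      vertex 0.000 0.000 10.000
    endloop
  endfacet
  facet normal 1.0000 0.0000 0.0000
    outer loop
      vertex 19.000 0.000 0.000
      vertex 19.000 3.000 0.000
      vertex 19.000 3.000 10.000
    endloop
  endfacet
  facet normal 1.0000 0.0000 0.0000
    outer loop
      vertex 19.000 0.000 0.000
      vertex 19.000 3.000 10.000
      vertex 19.000 0.000 10.000
    endloop
  endfacet
  facet normal 0.0000 1.0000 0.0000
    outer loop
      vertex 19.000 3.000 0.000
      vertex 4.000 3.000 0.000
      vertex 4.000 3.000 10.000
    endloop
  endfacet
  facet normal 0.0000 1.0000 0.0000
    outer loop
      vertex 19.000 3.000 0.000
      vertex 4.000 3.000 10.000
      vertex 19.000 3.000 10.000
    endloop
  endfacet
  facet normal 1.0000 0.0000 0.0000
    outer loop
      vertex 4.000 3.000 0.000
      vertex 4.000 24.000 0.000
      vertex 4.000 24.000 10.000
    endloop
  endfacet
  facet normal 1.0000 0.0000 0.0000
    outer loop
      vertex 4.000 3.000 0.000
      vertex 4.000 24.000 10.000
      vertex 4.000 3.000 10.000
    endloop
  endfacet
  facet normal 0.0000 1.0000 0.0000
    outer loop
      vertex 4.000 24.000 0.000
      vertex 0.000 24.000 0.000
      vertex 0.000 24.000 10.000
    endloop
  endfacet
  facet normal 0.0000 1.0000 0.0000
    outer loop
      vertex 4.000 24.000 0.000
      vertex 0.000 24.000 10.000
      vertex 4.000 24.000 10.000
    endloop
  endfacet
  facet normal -1.0000 0.0000 0.0000
    outer loop
      vertex 0.000 24.000 0.000
      vertex 0.000 0.000 0.000
      vertex 0.000 0.000 10.000
    endloop
  endfacet
  facet normal -1.0000 0.0000 0.0000
    outer loop
      vertex 0.000 24.000 0.000
      vertex 0.000 0.000 10.000
      vertex 0.000 24.000 10.000
    endloop
  endfacet
endsolid part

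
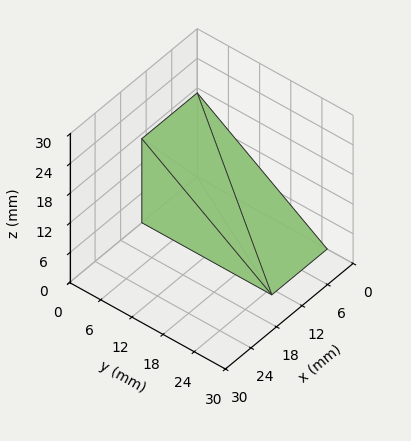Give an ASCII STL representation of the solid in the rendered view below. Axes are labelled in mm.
Reading the render: the shape is a wedge (ramp): 13 × 25 mm base, rising to 17 mm along the y=0 edge and sloping linearly to z=0 at y=25 (dimensions read to the nearest mm from the axis ticks). For the STL, each face is triangulated and given an outward normal.

solid part
  facet normal 0.0000 0.0000 -1.0000
    outer loop
      vertex 13.000 25.000 0.000
      vertex 13.000 0.000 0.000
      vertex 0.000 0.000 0.000
    endloop
  endfacet
  facet normal 0.0000 0.0000 -1.0000
    outer loop
      vertex 0.000 25.000 0.000
      vertex 13.000 25.000 0.000
      vertex 0.000 0.000 0.000
    endloop
  endfacet
  facet normal 0.0000 -1.0000 0.0000
    outer loop
      vertex 0.000 0.000 0.000
      vertex 13.000 0.000 0.000
      vertex 13.000 0.000 17.000
    endloop
  endfacet
  facet normal 0.0000 -1.0000 0.0000
    outer loop
      vertex 0.000 0.000 0.000
      vertex 13.000 0.000 17.000
      vertex 0.000 0.000 17.000
    endloop
  endfacet
  facet normal 0.0000 0.5623 0.8269
    outer loop
      vertex 0.000 0.000 17.000
      vertex 13.000 0.000 17.000
      vertex 13.000 25.000 0.000
    endloop
  endfacet
  facet normal 0.0000 0.5623 0.8269
    outer loop
      vertex 0.000 0.000 17.000
      vertex 13.000 25.000 0.000
      vertex 0.000 25.000 0.000
    endloop
  endfacet
  facet normal -1.0000 0.0000 0.0000
    outer loop
      vertex 0.000 0.000 17.000
      vertex 0.000 25.000 0.000
      vertex 0.000 0.000 0.000
    endloop
  endfacet
  facet normal 1.0000 0.0000 0.0000
    outer loop
      vertex 13.000 0.000 0.000
      vertex 13.000 25.000 0.000
      vertex 13.000 0.000 17.000
    endloop
  endfacet
endsolid part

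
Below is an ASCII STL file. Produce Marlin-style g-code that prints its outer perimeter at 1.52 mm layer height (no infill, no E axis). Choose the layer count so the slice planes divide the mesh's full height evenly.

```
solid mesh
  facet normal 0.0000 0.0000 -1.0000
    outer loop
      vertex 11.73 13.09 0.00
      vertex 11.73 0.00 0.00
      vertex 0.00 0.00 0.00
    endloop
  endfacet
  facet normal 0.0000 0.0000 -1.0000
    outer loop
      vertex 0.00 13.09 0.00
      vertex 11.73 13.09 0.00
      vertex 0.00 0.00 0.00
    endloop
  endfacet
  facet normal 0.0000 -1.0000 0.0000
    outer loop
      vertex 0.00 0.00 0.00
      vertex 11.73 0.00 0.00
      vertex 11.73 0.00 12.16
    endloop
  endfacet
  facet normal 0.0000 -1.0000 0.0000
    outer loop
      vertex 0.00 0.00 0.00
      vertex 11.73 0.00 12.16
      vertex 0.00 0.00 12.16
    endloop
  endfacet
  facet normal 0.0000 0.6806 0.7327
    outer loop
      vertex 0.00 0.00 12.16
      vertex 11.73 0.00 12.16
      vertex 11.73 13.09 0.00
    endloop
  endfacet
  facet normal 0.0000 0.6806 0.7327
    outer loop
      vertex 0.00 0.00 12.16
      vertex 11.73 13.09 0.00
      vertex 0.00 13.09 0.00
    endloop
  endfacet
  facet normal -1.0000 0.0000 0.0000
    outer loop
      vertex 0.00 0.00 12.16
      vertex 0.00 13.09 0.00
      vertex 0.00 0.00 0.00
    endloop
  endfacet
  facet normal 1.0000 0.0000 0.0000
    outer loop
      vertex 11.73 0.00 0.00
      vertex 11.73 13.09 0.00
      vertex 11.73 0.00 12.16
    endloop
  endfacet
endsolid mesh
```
; perimeter-only toolpath
G21 ; units = mm
G90 ; absolute positioning
G28 ; home
; layer 1
G0 Z1.52
G0 X0.00 Y0.00
G1 X11.73 Y0.00
G1 X11.73 Y11.45
G1 X0.00 Y11.45
G1 X0.00 Y0.00
; layer 2
G0 Z3.04
G0 X0.00 Y0.00
G1 X11.73 Y0.00
G1 X11.73 Y9.82
G1 X0.00 Y9.82
G1 X0.00 Y0.00
; layer 3
G0 Z4.56
G0 X0.00 Y0.00
G1 X11.73 Y0.00
G1 X11.73 Y8.18
G1 X0.00 Y8.18
G1 X0.00 Y0.00
; layer 4
G0 Z6.08
G0 X0.00 Y0.00
G1 X11.73 Y0.00
G1 X11.73 Y6.54
G1 X0.00 Y6.54
G1 X0.00 Y0.00
; layer 5
G0 Z7.60
G0 X0.00 Y0.00
G1 X11.73 Y0.00
G1 X11.73 Y4.91
G1 X0.00 Y4.91
G1 X0.00 Y0.00
; layer 6
G0 Z9.12
G0 X0.00 Y0.00
G1 X11.73 Y0.00
G1 X11.73 Y3.27
G1 X0.00 Y3.27
G1 X0.00 Y0.00
; layer 7
G0 Z10.64
G0 X0.00 Y0.00
G1 X11.73 Y0.00
G1 X11.73 Y1.64
G1 X0.00 Y1.64
G1 X0.00 Y0.00
M2 ; end

The solid is a wedge (ramp): 11.7 × 13.1 mm base, rising to 12.2 mm along the y=0 edge and sloping linearly to z=0 at y=13.1. Slicing at Δz = 1.52 mm — 8 equal slices spanning the solid's height, so layer i sits at z = i·h/8 — gives 7 non-empty perimeters. Each is a 4-segment closed polygon; G0 lifts to the layer z and rapids to the start vertex, then G1 traces the edges. The cross-section shrinks linearly with z (the slice at the apex is degenerate and omitted).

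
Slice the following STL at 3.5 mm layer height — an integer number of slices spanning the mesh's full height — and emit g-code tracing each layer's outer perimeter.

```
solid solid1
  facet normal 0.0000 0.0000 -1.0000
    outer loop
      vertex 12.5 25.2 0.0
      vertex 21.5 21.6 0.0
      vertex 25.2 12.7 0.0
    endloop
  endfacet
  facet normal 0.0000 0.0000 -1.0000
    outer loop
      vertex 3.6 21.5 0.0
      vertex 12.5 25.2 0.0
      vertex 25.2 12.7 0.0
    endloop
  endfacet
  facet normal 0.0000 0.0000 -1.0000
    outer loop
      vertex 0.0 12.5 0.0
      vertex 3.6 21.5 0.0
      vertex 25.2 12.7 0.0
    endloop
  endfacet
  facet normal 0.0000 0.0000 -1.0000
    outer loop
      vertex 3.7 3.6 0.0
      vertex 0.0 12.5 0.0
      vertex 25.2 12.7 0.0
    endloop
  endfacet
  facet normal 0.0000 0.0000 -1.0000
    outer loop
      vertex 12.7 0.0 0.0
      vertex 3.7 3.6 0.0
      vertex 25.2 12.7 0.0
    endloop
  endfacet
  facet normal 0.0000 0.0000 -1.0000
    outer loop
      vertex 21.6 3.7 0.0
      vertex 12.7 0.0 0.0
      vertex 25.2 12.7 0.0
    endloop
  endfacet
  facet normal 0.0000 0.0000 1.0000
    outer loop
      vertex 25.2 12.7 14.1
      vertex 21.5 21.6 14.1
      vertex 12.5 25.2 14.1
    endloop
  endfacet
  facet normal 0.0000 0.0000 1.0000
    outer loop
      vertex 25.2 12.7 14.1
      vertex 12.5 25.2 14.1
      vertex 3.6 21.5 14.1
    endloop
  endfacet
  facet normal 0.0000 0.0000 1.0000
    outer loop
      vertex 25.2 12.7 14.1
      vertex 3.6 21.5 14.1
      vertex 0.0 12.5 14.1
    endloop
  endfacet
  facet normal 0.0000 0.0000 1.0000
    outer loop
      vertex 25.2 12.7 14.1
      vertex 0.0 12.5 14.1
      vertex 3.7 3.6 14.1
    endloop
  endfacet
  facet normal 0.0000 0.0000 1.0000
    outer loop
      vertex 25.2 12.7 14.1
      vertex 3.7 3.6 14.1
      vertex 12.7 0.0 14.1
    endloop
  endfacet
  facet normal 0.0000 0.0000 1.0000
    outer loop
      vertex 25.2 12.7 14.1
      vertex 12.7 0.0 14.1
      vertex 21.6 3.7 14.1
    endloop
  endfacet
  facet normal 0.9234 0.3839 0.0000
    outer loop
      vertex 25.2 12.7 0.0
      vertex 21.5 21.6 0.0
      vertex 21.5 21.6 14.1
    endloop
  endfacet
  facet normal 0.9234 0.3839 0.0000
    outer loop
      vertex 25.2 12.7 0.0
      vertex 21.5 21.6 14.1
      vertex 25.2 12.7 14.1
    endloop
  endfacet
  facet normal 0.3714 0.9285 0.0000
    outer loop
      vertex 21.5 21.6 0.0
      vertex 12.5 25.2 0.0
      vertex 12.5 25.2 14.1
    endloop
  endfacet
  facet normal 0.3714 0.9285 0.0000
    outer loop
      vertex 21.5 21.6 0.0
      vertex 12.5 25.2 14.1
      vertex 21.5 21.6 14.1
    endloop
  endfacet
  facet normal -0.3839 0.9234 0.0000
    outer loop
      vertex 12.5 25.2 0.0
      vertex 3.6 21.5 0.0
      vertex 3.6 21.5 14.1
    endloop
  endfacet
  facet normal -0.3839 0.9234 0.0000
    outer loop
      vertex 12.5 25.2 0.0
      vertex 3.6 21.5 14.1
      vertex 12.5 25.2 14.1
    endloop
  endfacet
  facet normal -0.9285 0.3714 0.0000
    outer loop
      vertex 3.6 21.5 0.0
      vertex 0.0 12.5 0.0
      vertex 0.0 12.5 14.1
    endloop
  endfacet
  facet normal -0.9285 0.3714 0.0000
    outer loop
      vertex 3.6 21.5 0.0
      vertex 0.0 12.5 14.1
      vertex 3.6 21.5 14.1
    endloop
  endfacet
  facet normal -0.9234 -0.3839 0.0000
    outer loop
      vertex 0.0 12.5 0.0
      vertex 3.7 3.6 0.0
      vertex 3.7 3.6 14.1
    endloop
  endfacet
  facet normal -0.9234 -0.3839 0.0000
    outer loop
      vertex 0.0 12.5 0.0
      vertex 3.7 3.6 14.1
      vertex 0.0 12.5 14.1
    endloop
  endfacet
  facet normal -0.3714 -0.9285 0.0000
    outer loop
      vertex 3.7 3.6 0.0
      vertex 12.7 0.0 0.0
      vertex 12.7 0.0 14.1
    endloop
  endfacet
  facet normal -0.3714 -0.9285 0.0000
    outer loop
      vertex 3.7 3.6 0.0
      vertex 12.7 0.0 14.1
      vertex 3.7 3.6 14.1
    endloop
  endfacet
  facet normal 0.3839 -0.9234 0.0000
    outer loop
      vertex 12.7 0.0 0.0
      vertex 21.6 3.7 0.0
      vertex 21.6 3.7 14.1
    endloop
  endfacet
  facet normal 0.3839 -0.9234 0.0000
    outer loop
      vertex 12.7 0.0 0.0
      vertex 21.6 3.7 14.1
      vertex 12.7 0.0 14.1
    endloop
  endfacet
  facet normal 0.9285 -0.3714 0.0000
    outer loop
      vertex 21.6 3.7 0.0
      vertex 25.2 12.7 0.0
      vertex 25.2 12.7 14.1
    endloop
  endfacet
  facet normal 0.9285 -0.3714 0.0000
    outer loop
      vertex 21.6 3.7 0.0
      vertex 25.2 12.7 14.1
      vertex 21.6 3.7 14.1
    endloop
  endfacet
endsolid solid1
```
; perimeter-only toolpath
G21 ; units = mm
G90 ; absolute positioning
G28 ; home
; layer 1
G0 Z3.5
G0 X25.2 Y12.7
G1 X21.5 Y21.6
G1 X12.5 Y25.2
G1 X3.6 Y21.5
G1 X0.0 Y12.5
G1 X3.7 Y3.6
G1 X12.7 Y0.0
G1 X21.6 Y3.7
G1 X25.2 Y12.7
; layer 2
G0 Z7.0
G0 X25.2 Y12.7
G1 X21.5 Y21.6
G1 X12.5 Y25.2
G1 X3.6 Y21.5
G1 X0.0 Y12.5
G1 X3.7 Y3.6
G1 X12.7 Y0.0
G1 X21.6 Y3.7
G1 X25.2 Y12.7
; layer 3
G0 Z10.6
G0 X25.2 Y12.7
G1 X21.5 Y21.6
G1 X12.5 Y25.2
G1 X3.6 Y21.5
G1 X0.0 Y12.5
G1 X3.7 Y3.6
G1 X12.7 Y0.0
G1 X21.6 Y3.7
G1 X25.2 Y12.7
; layer 4
G0 Z14.1
G0 X25.2 Y12.7
G1 X21.5 Y21.6
G1 X12.5 Y25.2
G1 X3.6 Y21.5
G1 X0.0 Y12.5
G1 X3.7 Y3.6
G1 X12.7 Y0.0
G1 X21.6 Y3.7
G1 X25.2 Y12.7
M2 ; end

The solid is a regular 8-sided prism (a cylinder approximated with 8 flat sides), circumscribed radius ≈ 12.6 mm, height ≈ 14.1 mm. Slicing at Δz = 3.5 mm — 4 equal slices spanning the solid's height, so layer i sits at z = i·h/4 — gives 4 non-empty perimeters. Each is a 8-segment closed polygon; G0 lifts to the layer z and rapids to the start vertex, then G1 traces the edges.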